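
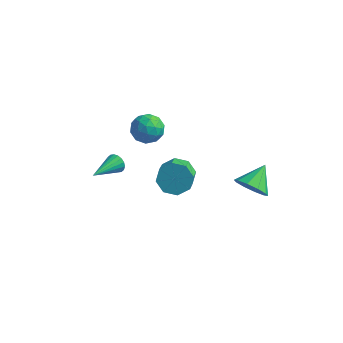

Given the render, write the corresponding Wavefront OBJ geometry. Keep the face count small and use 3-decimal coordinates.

v 3.313 1.749 -3.204
v 3.843 1.294 -2.576
v 3.527 3.031 -2.456
v 4.191 1.483 -3.001
v 4.203 1.774 -3.503
v 3.876 2.056 -3.892
v 3.333 2.22 -4.017
v 2.782 2.204 -3.832
v 2.434 2.014 -3.407
v 2.422 1.723 -2.905
v 2.75 1.442 -2.516
v 3.293 1.278 -2.391
v 1.037 -1.968 0.767
v 1.83 -2.017 0.389
v 2.177 -3.1 1.255
v 1.383 -3.052 1.633
v 1.821 -1.598 0.916
v 2.168 -2.681 1.783
v 1.352 -1.396 1.356
v 1.699 -2.479 2.222
v 0.699 -1.529 1.45
v 1.046 -2.613 2.317
v 0.243 -1.92 1.145
v 0.59 -3.003 2.011
v 0.252 -2.339 0.617
v 0.599 -3.422 1.484
v 0.721 -2.541 0.178
v 1.068 -3.624 1.044
v 1.374 -2.407 0.083
v 1.721 -3.491 0.95
v -2.986 3.073 -1.302
v -2.084 3.106 -1.449
v -2.936 1.594 -1.331
v -2.034 1.627 -1.478
v -2.375 1.883 -0.669
v -2.406 2.797 -0.651
v -2.614 1.903 -2.129
v -2.645 2.817 -2.111
v -1.854 2.383 -1.96
v -1.706 2.371 -1.057
v -3.314 2.329 -1.723
v -3.166 2.317 -0.82
v -2.539 3.219 -1.373
v -2.481 1.481 -1.407
v -2.681 1.631 -0.932
v -2.151 1.65 -1.018
v -2.729 3.037 -0.904
v -2.199 3.057 -0.99
v -2.37 2.338 -0.531
v -2.821 1.643 -1.79
v -2.291 1.663 -1.876
v -2.869 3.05 -1.762
v -2.339 3.069 -1.848
v -2.65 2.362 -2.249
v -1.874 2.814 -1.76
v -1.844 1.945 -1.777
v -2.185 2.107 -2.16
v -2.203 2.644 -2.149
v -1.787 2.807 -1.229
v -1.758 1.937 -1.246
v -1.959 2.087 -0.77
v -1.977 2.625 -0.76
v -1.652 2.382 -1.529
v -3.262 2.763 -1.534
v -3.233 1.893 -1.551
v -3.043 2.075 -2.02
v -3.061 2.613 -2.01
v -3.176 2.755 -1.003
v -3.146 1.886 -1.02
v -2.817 2.056 -0.631
v -2.835 2.593 -0.62
v -3.368 2.318 -1.251
v -3.295 0.336 -2.677
v -3.007 0.397 -2.201
v -3.725 -1.336 -2.203
v -3.236 0.474 -2.138
v -3.476 0.523 -2.182
v -3.68 0.535 -2.324
v -3.808 0.508 -2.536
v -3.834 0.447 -2.776
v -3.754 0.363 -2.997
v -3.582 0.274 -3.154
v -3.354 0.197 -3.217
v -3.113 0.148 -3.173
v -2.909 0.136 -3.031
v -2.781 0.163 -2.819
v -2.755 0.224 -2.579
v -2.835 0.308 -2.358
f 2 1 4
f 2 4 3
f 4 1 5
f 4 5 3
f 5 1 6
f 5 6 3
f 6 1 7
f 6 7 3
f 7 1 8
f 7 8 3
f 8 1 9
f 8 9 3
f 9 1 10
f 9 10 3
f 10 1 11
f 10 11 3
f 11 1 12
f 11 12 3
f 12 1 2
f 12 2 3
f 14 13 17
f 14 17 15
f 15 17 18
f 15 18 16
f 17 13 19
f 17 19 18
f 18 19 20
f 18 20 16
f 19 13 21
f 19 21 20
f 20 21 22
f 20 22 16
f 21 13 23
f 21 23 22
f 22 23 24
f 22 24 16
f 23 13 25
f 23 25 24
f 24 25 26
f 24 26 16
f 25 13 27
f 25 27 26
f 26 27 28
f 26 28 16
f 27 13 29
f 27 29 28
f 28 29 30
f 28 30 16
f 29 13 14
f 29 14 30
f 30 14 15
f 30 15 16
f 31 68 47
f 68 42 71
f 47 71 36
f 68 71 47
f 31 47 43
f 47 36 48
f 43 48 32
f 47 48 43
f 31 43 52
f 43 32 53
f 52 53 38
f 43 53 52
f 31 52 64
f 52 38 67
f 64 67 41
f 52 67 64
f 31 64 68
f 64 41 72
f 68 72 42
f 64 72 68
f 32 48 59
f 48 36 62
f 59 62 40
f 48 62 59
f 36 71 49
f 71 42 70
f 49 70 35
f 71 70 49
f 42 72 69
f 72 41 65
f 69 65 33
f 72 65 69
f 41 67 66
f 67 38 54
f 66 54 37
f 67 54 66
f 38 53 58
f 53 32 55
f 58 55 39
f 53 55 58
f 34 60 46
f 60 40 61
f 46 61 35
f 60 61 46
f 34 46 44
f 46 35 45
f 44 45 33
f 46 45 44
f 34 44 51
f 44 33 50
f 51 50 37
f 44 50 51
f 34 51 56
f 51 37 57
f 56 57 39
f 51 57 56
f 34 56 60
f 56 39 63
f 60 63 40
f 56 63 60
f 35 61 49
f 61 40 62
f 49 62 36
f 61 62 49
f 33 45 69
f 45 35 70
f 69 70 42
f 45 70 69
f 37 50 66
f 50 33 65
f 66 65 41
f 50 65 66
f 39 57 58
f 57 37 54
f 58 54 38
f 57 54 58
f 40 63 59
f 63 39 55
f 59 55 32
f 63 55 59
f 74 73 76
f 74 76 75
f 76 73 77
f 76 77 75
f 77 73 78
f 77 78 75
f 78 73 79
f 78 79 75
f 79 73 80
f 79 80 75
f 80 73 81
f 80 81 75
f 81 73 82
f 81 82 75
f 82 73 83
f 82 83 75
f 83 73 84
f 83 84 75
f 84 73 85
f 84 85 75
f 85 73 86
f 85 86 75
f 86 73 87
f 86 87 75
f 87 73 88
f 87 88 75
f 88 73 74
f 88 74 75



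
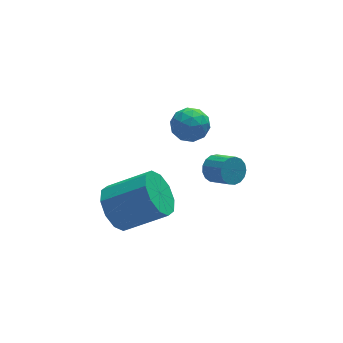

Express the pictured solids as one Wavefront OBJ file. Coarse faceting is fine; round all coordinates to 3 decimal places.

v -2.844 1.971 0.083
v -2.256 2.698 -0.417
v -0.629 2.135 0.677
v -1.216 1.409 1.177
v -2.516 2.979 0.115
v -0.889 2.416 1.209
v -2.902 2.875 0.634
v -1.275 2.312 1.728
v -3.265 2.426 0.943
v -1.638 1.863 2.037
v -3.467 1.803 0.923
v -1.84 1.24 2.018
v -3.431 1.245 0.583
v -1.804 0.682 1.677
v -3.171 0.964 0.051
v -1.544 0.401 1.145
v -2.785 1.068 -0.468
v -1.158 0.505 0.626
v -2.422 1.517 -0.777
v -0.795 0.954 0.317
v -2.22 2.14 -0.758
v -0.593 1.577 0.337
v 1.967 4.33 -1.234
v 2.552 4.459 -1.51
v 3.038 3.559 -0.903
v 2.453 3.43 -0.626
v 2.552 4.636 -1.248
v 3.038 3.735 -0.641
v 2.418 4.742 -0.983
v 2.904 3.842 -0.376
v 2.18 4.754 -0.775
v 2.666 3.854 -0.168
v 1.894 4.669 -0.672
v 2.38 3.769 -0.065
v 1.624 4.507 -0.698
v 2.11 3.606 -0.091
v 1.433 4.304 -0.846
v 1.919 3.403 -0.239
v 1.365 4.107 -1.083
v 1.851 3.206 -0.476
v 1.434 3.961 -1.355
v 1.92 3.06 -0.748
v 1.625 3.9 -1.599
v 2.111 2.999 -0.992
v 1.895 3.937 -1.759
v 2.381 3.037 -1.152
v 2.181 4.065 -1.799
v 2.667 3.164 -1.192
v 2.418 4.253 -1.709
v 2.904 3.353 -1.102
v 0.297 3.468 4.031
v 1.046 3.15 3.924
v -0.246 2.33 3.616
v 0.503 2.012 3.509
v 0.226 2.164 4.266
v 0.562 2.867 4.522
v 0.238 2.613 3.018
v 0.574 3.316 3.274
v 1.009 2.622 3.298
v 1.002 2.344 4.069
v -0.202 3.136 3.471
v -0.209 2.858 4.242
v 0.719 3.409 4.014
v 0.081 2.071 3.526
v -0.082 2.16 3.971
v 0.358 1.973 3.908
v 0.435 3.242 4.366
v 0.874 3.055 4.303
v 0.393 2.476 4.504
v -0.074 2.425 3.237
v 0.365 2.238 3.174
v 0.442 3.507 3.632
v 0.882 3.32 3.569
v 0.407 3.004 3.036
v 1.138 2.911 3.583
v 0.818 2.243 3.339
v 0.663 2.596 3.05
v 0.86 3.009 3.201
v 1.133 2.748 4.036
v 0.814 2.079 3.792
v 0.651 2.168 4.237
v 0.849 2.581 4.388
v 1.112 2.437 3.668
v -0.014 3.401 3.748
v -0.333 2.732 3.504
v -0.049 2.899 3.152
v 0.149 3.312 3.303
v -0.018 3.237 4.201
v -0.338 2.569 3.957
v -0.06 2.471 4.339
v 0.137 2.884 4.49
v -0.312 3.043 3.872
f 2 1 5
f 2 5 3
f 3 5 6
f 3 6 4
f 5 1 7
f 5 7 6
f 6 7 8
f 6 8 4
f 7 1 9
f 7 9 8
f 8 9 10
f 8 10 4
f 9 1 11
f 9 11 10
f 10 11 12
f 10 12 4
f 11 1 13
f 11 13 12
f 12 13 14
f 12 14 4
f 13 1 15
f 13 15 14
f 14 15 16
f 14 16 4
f 15 1 17
f 15 17 16
f 16 17 18
f 16 18 4
f 17 1 19
f 17 19 18
f 18 19 20
f 18 20 4
f 19 1 21
f 19 21 20
f 20 21 22
f 20 22 4
f 21 1 2
f 21 2 22
f 22 2 3
f 22 3 4
f 24 23 27
f 24 27 25
f 25 27 28
f 25 28 26
f 27 23 29
f 27 29 28
f 28 29 30
f 28 30 26
f 29 23 31
f 29 31 30
f 30 31 32
f 30 32 26
f 31 23 33
f 31 33 32
f 32 33 34
f 32 34 26
f 33 23 35
f 33 35 34
f 34 35 36
f 34 36 26
f 35 23 37
f 35 37 36
f 36 37 38
f 36 38 26
f 37 23 39
f 37 39 38
f 38 39 40
f 38 40 26
f 39 23 41
f 39 41 40
f 40 41 42
f 40 42 26
f 41 23 43
f 41 43 42
f 42 43 44
f 42 44 26
f 43 23 45
f 43 45 44
f 44 45 46
f 44 46 26
f 45 23 47
f 45 47 46
f 46 47 48
f 46 48 26
f 47 23 49
f 47 49 48
f 48 49 50
f 48 50 26
f 49 23 24
f 49 24 50
f 50 24 25
f 50 25 26
f 51 88 67
f 88 62 91
f 67 91 56
f 88 91 67
f 51 67 63
f 67 56 68
f 63 68 52
f 67 68 63
f 51 63 72
f 63 52 73
f 72 73 58
f 63 73 72
f 51 72 84
f 72 58 87
f 84 87 61
f 72 87 84
f 51 84 88
f 84 61 92
f 88 92 62
f 84 92 88
f 52 68 79
f 68 56 82
f 79 82 60
f 68 82 79
f 56 91 69
f 91 62 90
f 69 90 55
f 91 90 69
f 62 92 89
f 92 61 85
f 89 85 53
f 92 85 89
f 61 87 86
f 87 58 74
f 86 74 57
f 87 74 86
f 58 73 78
f 73 52 75
f 78 75 59
f 73 75 78
f 54 80 66
f 80 60 81
f 66 81 55
f 80 81 66
f 54 66 64
f 66 55 65
f 64 65 53
f 66 65 64
f 54 64 71
f 64 53 70
f 71 70 57
f 64 70 71
f 54 71 76
f 71 57 77
f 76 77 59
f 71 77 76
f 54 76 80
f 76 59 83
f 80 83 60
f 76 83 80
f 55 81 69
f 81 60 82
f 69 82 56
f 81 82 69
f 53 65 89
f 65 55 90
f 89 90 62
f 65 90 89
f 57 70 86
f 70 53 85
f 86 85 61
f 70 85 86
f 59 77 78
f 77 57 74
f 78 74 58
f 77 74 78
f 60 83 79
f 83 59 75
f 79 75 52
f 83 75 79



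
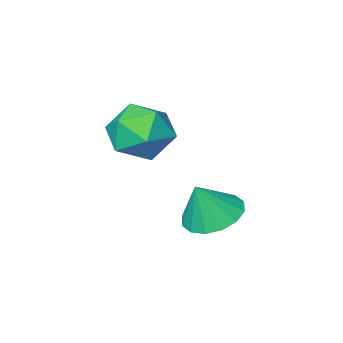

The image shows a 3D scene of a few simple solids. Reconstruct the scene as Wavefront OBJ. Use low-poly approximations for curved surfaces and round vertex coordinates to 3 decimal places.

v 1.352 3.163 -1.867
v 1.989 3.324 -2.162
v 1.788 3.157 -0.933
v 1.832 3.653 -2.087
v 1.546 3.852 -1.952
v 1.209 3.865 -1.795
v 0.91 3.691 -1.657
v 0.729 3.375 -1.575
v 0.716 3.003 -1.571
v 0.873 2.673 -1.647
v 1.158 2.475 -1.781
v 1.496 2.462 -1.939
v 1.795 2.636 -2.077
v 1.976 2.952 -2.159
v 2.173 3.071 0.609
v 2.704 2.964 0.008
v 2.696 2.056 1.252
v 3.227 1.949 0.651
v 3.281 2.602 1.127
v 2.958 3.229 0.73
v 2.442 1.791 0.53
v 2.119 2.418 0.133
v 2.871 2.173 -0.041
v 3.389 2.674 0.328
v 2.011 2.346 0.932
v 2.529 2.847 1.301
f 2 1 4
f 2 4 3
f 4 1 5
f 4 5 3
f 5 1 6
f 5 6 3
f 6 1 7
f 6 7 3
f 7 1 8
f 7 8 3
f 8 1 9
f 8 9 3
f 9 1 10
f 9 10 3
f 10 1 11
f 10 11 3
f 11 1 12
f 11 12 3
f 12 1 13
f 12 13 3
f 13 1 14
f 13 14 3
f 14 1 2
f 14 2 3
f 15 26 20
f 15 20 16
f 15 16 22
f 15 22 25
f 15 25 26
f 16 20 24
f 20 26 19
f 26 25 17
f 25 22 21
f 22 16 23
f 18 24 19
f 18 19 17
f 18 17 21
f 18 21 23
f 18 23 24
f 19 24 20
f 17 19 26
f 21 17 25
f 23 21 22
f 24 23 16



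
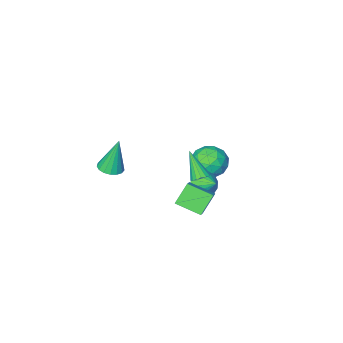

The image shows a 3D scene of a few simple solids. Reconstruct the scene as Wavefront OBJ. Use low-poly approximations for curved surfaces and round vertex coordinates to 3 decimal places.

v -2.766 0.417 -4.18
v -2.213 -0.284 -4.754
v -3.087 -0.796 -3.006
v -2.534 -1.497 -3.58
v -2.034 -0.696 -3.095
v -1.835 0.054 -3.82
v -3.465 -1.134 -3.94
v -3.266 -0.384 -4.665
v -2.645 -1.243 -4.605
v -1.76 -0.972 -4.083
v -3.54 -0.108 -3.677
v -2.655 0.163 -3.155
v -2.461 0.173 -4.57
v -2.839 -1.253 -3.19
v -2.545 -0.782 -2.905
v -2.22 -1.195 -3.242
v -2.239 0.372 -4.021
v -1.914 -0.041 -4.359
v -1.809 -0.283 -3.384
v -3.386 -1.039 -3.401
v -3.061 -1.452 -3.739
v -3.08 0.115 -4.518
v -2.755 -0.298 -4.855
v -3.491 -0.797 -4.376
v -2.39 -0.803 -4.82
v -2.579 -1.516 -4.13
v -3.126 -1.302 -4.341
v -3.009 -0.861 -4.768
v -1.87 -0.644 -4.513
v -2.059 -1.357 -3.823
v -1.765 -0.886 -3.538
v -1.648 -0.445 -3.965
v -2.124 -1.207 -4.426
v -3.241 0.277 -3.937
v -3.43 -0.436 -3.247
v -3.652 -0.635 -3.795
v -3.535 -0.194 -4.222
v -2.721 0.436 -3.63
v -2.91 -0.277 -2.94
v -2.291 -0.219 -2.992
v -2.174 0.222 -3.419
v -3.176 0.127 -3.334
v -0.664 3.017 -3.058
v 0.143 1.935 -2.585
v -0.164 3.613 -2.548
v 0.643 2.531 -2.075
v 0.157 3.189 -4.065
v 0.964 2.107 -3.592
v 0.657 3.785 -3.555
v 1.464 2.703 -3.082
v -1.416 0.876 -4.136
v -0.783 0.625 -3.698
v -1.484 1.844 -3.484
v -0.616 0.848 -4.011
v -0.664 1.078 -4.358
v -0.913 1.254 -4.646
v -1.297 1.329 -4.797
v -1.713 1.282 -4.771
v -2.049 1.126 -4.575
v -2.216 0.903 -4.261
v -2.168 0.673 -3.914
v -1.919 0.497 -3.626
v -1.535 0.422 -3.475
v -1.119 0.469 -3.501
v 0.516 3.523 -0.966
v 1.015 3.411 -1.061
v 0.564 2.577 0.386
v 1.026 3.615 -0.919
v 0.92 3.798 -0.787
v 0.721 3.918 -0.697
v 0.476 3.947 -0.667
v 0.24 3.879 -0.707
v 0.067 3.73 -0.805
v -0.003 3.533 -0.94
v 0.046 3.334 -1.081
v 0.203 3.178 -1.196
v 0.431 3.101 -1.258
v 0.679 3.121 -1.253
v 0.89 3.233 -1.182
v 3.91 0.801 -0.627
v 4.511 0.519 -0.479
v 3.53 0.999 1.307
v 4.577 0.837 -0.499
v 4.49 1.147 -0.548
v 4.271 1.377 -0.615
v 3.968 1.476 -0.684
v 3.653 1.42 -0.741
v 3.396 1.222 -0.771
v 3.257 0.928 -0.768
v 3.268 0.604 -0.733
v 3.426 0.326 -0.673
v 3.694 0.156 -0.603
v 4.013 0.135 -0.538
v 4.307 0.265 -0.494
f 1 38 17
f 38 12 41
f 17 41 6
f 38 41 17
f 1 17 13
f 17 6 18
f 13 18 2
f 17 18 13
f 1 13 22
f 13 2 23
f 22 23 8
f 13 23 22
f 1 22 34
f 22 8 37
f 34 37 11
f 22 37 34
f 1 34 38
f 34 11 42
f 38 42 12
f 34 42 38
f 2 18 29
f 18 6 32
f 29 32 10
f 18 32 29
f 6 41 19
f 41 12 40
f 19 40 5
f 41 40 19
f 12 42 39
f 42 11 35
f 39 35 3
f 42 35 39
f 11 37 36
f 37 8 24
f 36 24 7
f 37 24 36
f 8 23 28
f 23 2 25
f 28 25 9
f 23 25 28
f 4 30 16
f 30 10 31
f 16 31 5
f 30 31 16
f 4 16 14
f 16 5 15
f 14 15 3
f 16 15 14
f 4 14 21
f 14 3 20
f 21 20 7
f 14 20 21
f 4 21 26
f 21 7 27
f 26 27 9
f 21 27 26
f 4 26 30
f 26 9 33
f 30 33 10
f 26 33 30
f 5 31 19
f 31 10 32
f 19 32 6
f 31 32 19
f 3 15 39
f 15 5 40
f 39 40 12
f 15 40 39
f 7 20 36
f 20 3 35
f 36 35 11
f 20 35 36
f 9 27 28
f 27 7 24
f 28 24 8
f 27 24 28
f 10 33 29
f 33 9 25
f 29 25 2
f 33 25 29
f 44 46 43
f 47 44 43
f 43 46 45
f 45 47 43
f 44 50 46
f 48 44 47
f 48 50 44
f 46 50 45
f 49 47 45
f 45 50 49
f 49 48 47
f 50 48 49
f 52 51 54
f 52 54 53
f 54 51 55
f 54 55 53
f 55 51 56
f 55 56 53
f 56 51 57
f 56 57 53
f 57 51 58
f 57 58 53
f 58 51 59
f 58 59 53
f 59 51 60
f 59 60 53
f 60 51 61
f 60 61 53
f 61 51 62
f 61 62 53
f 62 51 63
f 62 63 53
f 63 51 64
f 63 64 53
f 64 51 52
f 64 52 53
f 66 65 68
f 66 68 67
f 68 65 69
f 68 69 67
f 69 65 70
f 69 70 67
f 70 65 71
f 70 71 67
f 71 65 72
f 71 72 67
f 72 65 73
f 72 73 67
f 73 65 74
f 73 74 67
f 74 65 75
f 74 75 67
f 75 65 76
f 75 76 67
f 76 65 77
f 76 77 67
f 77 65 78
f 77 78 67
f 78 65 79
f 78 79 67
f 79 65 66
f 79 66 67
f 81 80 83
f 81 83 82
f 83 80 84
f 83 84 82
f 84 80 85
f 84 85 82
f 85 80 86
f 85 86 82
f 86 80 87
f 86 87 82
f 87 80 88
f 87 88 82
f 88 80 89
f 88 89 82
f 89 80 90
f 89 90 82
f 90 80 91
f 90 91 82
f 91 80 92
f 91 92 82
f 92 80 93
f 92 93 82
f 93 80 94
f 93 94 82
f 94 80 81
f 94 81 82



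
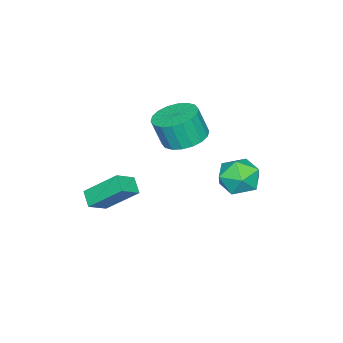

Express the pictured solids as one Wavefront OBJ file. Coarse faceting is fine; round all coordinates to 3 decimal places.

v -2.664 2.713 0.164
v -2.096 2.977 1.047
v -1.584 1.363 -0.127
v -1.016 1.627 0.756
v -2.021 1.236 0.856
v -2.689 2.071 1.035
v -0.991 2.269 -0.115
v -1.659 3.104 0.064
v -1.062 2.703 0.875
v -1.699 2.064 1.475
v -1.981 2.276 -0.555
v -2.618 1.637 0.045
v -0.25 -3.804 -1.8
v -0.625 -2.323 -0.448
v 0.274 -3.243 -2.27
v -0.101 -1.762 -0.918
v 0.661 -4.138 -1.182
v 0.286 -2.657 0.17
v 1.185 -3.577 -1.652
v 0.81 -2.096 -0.3
v -2.372 -0.74 1.659
v -1.447 -1.246 1.383
v -1.263 -1.687 2.805
v -2.188 -1.18 3.081
v -1.295 -0.801 1.501
v -1.112 -1.241 2.923
v -1.356 -0.344 1.651
v -1.173 -0.784 3.073
v -1.619 0.035 1.802
v -1.435 -0.405 3.224
v -2.03 0.261 1.925
v -1.847 -0.18 3.347
v -2.51 0.288 1.995
v -2.326 -0.152 3.417
v -2.961 0.112 1.998
v -2.778 -0.329 3.421
v -3.297 -0.233 1.935
v -3.113 -0.674 3.357
v -3.448 -0.679 1.817
v -3.265 -1.119 3.239
v -3.387 -1.136 1.667
v -3.204 -1.576 3.089
v -3.125 -1.515 1.516
v -2.941 -1.955 2.938
v -2.713 -1.74 1.393
v -2.53 -2.181 2.815
v -2.234 -1.768 1.323
v -2.05 -2.208 2.745
v -1.782 -1.591 1.319
v -1.599 -2.032 2.742
f 1 12 6
f 1 6 2
f 1 2 8
f 1 8 11
f 1 11 12
f 2 6 10
f 6 12 5
f 12 11 3
f 11 8 7
f 8 2 9
f 4 10 5
f 4 5 3
f 4 3 7
f 4 7 9
f 4 9 10
f 5 10 6
f 3 5 12
f 7 3 11
f 9 7 8
f 10 9 2
f 14 16 13
f 17 14 13
f 13 16 15
f 15 17 13
f 14 20 16
f 18 14 17
f 18 20 14
f 16 20 15
f 19 17 15
f 15 20 19
f 19 18 17
f 20 18 19
f 22 21 25
f 22 25 23
f 23 25 26
f 23 26 24
f 25 21 27
f 25 27 26
f 26 27 28
f 26 28 24
f 27 21 29
f 27 29 28
f 28 29 30
f 28 30 24
f 29 21 31
f 29 31 30
f 30 31 32
f 30 32 24
f 31 21 33
f 31 33 32
f 32 33 34
f 32 34 24
f 33 21 35
f 33 35 34
f 34 35 36
f 34 36 24
f 35 21 37
f 35 37 36
f 36 37 38
f 36 38 24
f 37 21 39
f 37 39 38
f 38 39 40
f 38 40 24
f 39 21 41
f 39 41 40
f 40 41 42
f 40 42 24
f 41 21 43
f 41 43 42
f 42 43 44
f 42 44 24
f 43 21 45
f 43 45 44
f 44 45 46
f 44 46 24
f 45 21 47
f 45 47 46
f 46 47 48
f 46 48 24
f 47 21 49
f 47 49 48
f 48 49 50
f 48 50 24
f 49 21 22
f 49 22 50
f 50 22 23
f 50 23 24



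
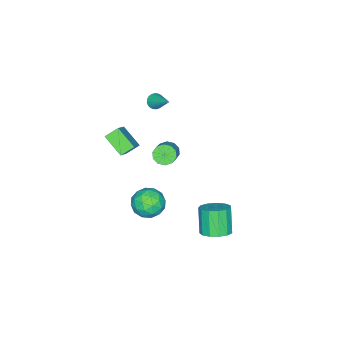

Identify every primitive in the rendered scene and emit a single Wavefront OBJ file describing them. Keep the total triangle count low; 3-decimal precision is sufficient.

v 1.588 -3.742 3.459
v 0.878 -3.223 3.996
v 1.885 -2.368 2.522
v 1.175 -1.848 3.058
v 3.065 -3.132 4.822
v 2.355 -2.612 5.358
v 3.362 -1.757 3.884
v 2.652 -1.238 4.421
v -2.531 -2.196 -0.858
v -2.151 -1.885 -1.477
v -0.75 -1.214 -0.282
v -1.129 -1.524 0.338
v -2.459 -1.548 -1.304
v -1.058 -0.877 -0.109
v -2.795 -1.458 -0.961
v -1.394 -0.787 0.234
v -3.03 -1.65 -0.579
v -1.629 -0.979 0.617
v -3.074 -2.051 -0.302
v -1.672 -1.38 0.893
v -2.91 -2.506 -0.238
v -1.509 -1.835 0.957
v -2.602 -2.843 -0.411
v -1.201 -2.172 0.784
v -2.266 -2.933 -0.754
v -0.865 -2.262 0.441
v -2.031 -2.741 -1.137
v -0.63 -2.07 0.059
v -1.988 -2.34 -1.413
v -0.586 -1.669 -0.218
v 1.282 -0.328 -3.268
v 2.038 -0.94 -2.567
v 0.002 -1.78 -3.153
v 0.758 -2.392 -2.452
v 0.229 -1.398 -2.04
v 1.02 -0.5 -2.111
v 1.02 -2.22 -3.609
v 1.811 -1.322 -3.68
v 1.876 -2.108 -2.777
v 1.387 -1.601 -1.808
v 0.653 -1.119 -3.912
v 0.164 -0.612 -2.943
v 1.773 -0.507 -2.927
v 0.267 -2.213 -2.793
v -0.044 -1.629 -2.551
v 0.401 -1.989 -2.138
v 1.174 -0.248 -2.66
v 1.619 -0.608 -2.247
v 0.555 -0.877 -1.938
v 0.421 -2.112 -3.473
v 0.866 -2.472 -3.06
v 1.639 -0.731 -3.582
v 2.084 -1.091 -3.169
v 1.485 -1.843 -3.782
v 2.122 -1.553 -2.639
v 1.369 -2.406 -2.572
v 1.523 -2.305 -3.252
v 1.988 -1.778 -3.293
v 1.834 -1.254 -2.069
v 1.082 -2.108 -2.002
v 0.771 -1.524 -1.76
v 1.236 -0.996 -1.801
v 1.739 -1.941 -2.193
v 0.958 -0.612 -3.718
v 0.206 -1.466 -3.651
v 0.804 -1.724 -3.919
v 1.269 -1.196 -3.96
v 0.671 -0.314 -3.148
v -0.082 -1.167 -3.081
v 0.052 -0.942 -2.427
v 0.517 -0.415 -2.468
v 0.301 -0.779 -3.527
v -0.28 2.937 -4.745
v 0.653 3.053 -4.278
v -0.126 2.459 -2.569
v -1.06 2.343 -3.035
v 0.374 3.572 -4.225
v -0.405 2.978 -2.516
v -0.112 3.89 -4.337
v -0.891 3.296 -2.628
v -0.652 3.905 -4.578
v -1.432 3.311 -2.869
v -1.074 3.612 -4.872
v -1.854 3.018 -3.163
v -1.244 3.106 -5.125
v -2.023 2.511 -3.416
v -1.108 2.545 -5.258
v -1.887 1.951 -3.549
v -0.709 2.109 -5.228
v -1.488 1.515 -3.519
v -0.174 1.936 -5.044
v -0.953 1.342 -3.335
v 0.327 2.081 -4.765
v -0.452 1.487 -3.056
v 0.636 2.497 -4.48
v -0.144 1.903 -2.771
v -4.172 -4.22 2.141
v -3.588 -4.417 2.077
v -3.548 -2.74 3.299
v -3.607 -4.263 1.891
v -3.711 -4.103 1.743
v -3.886 -3.96 1.656
v -4.105 -3.858 1.642
v -4.334 -3.81 1.704
v -4.538 -3.824 1.833
v -4.686 -3.899 2.009
v -4.757 -4.023 2.205
v -4.738 -4.176 2.391
v -4.633 -4.336 2.539
v -4.458 -4.479 2.626
v -4.24 -4.582 2.64
v -4.011 -4.629 2.577
v -3.807 -4.615 2.448
v -3.658 -4.54 2.273
f 2 4 1
f 5 2 1
f 1 4 3
f 3 5 1
f 2 8 4
f 6 2 5
f 6 8 2
f 4 8 3
f 7 5 3
f 3 8 7
f 7 6 5
f 8 6 7
f 10 9 13
f 10 13 11
f 11 13 14
f 11 14 12
f 13 9 15
f 13 15 14
f 14 15 16
f 14 16 12
f 15 9 17
f 15 17 16
f 16 17 18
f 16 18 12
f 17 9 19
f 17 19 18
f 18 19 20
f 18 20 12
f 19 9 21
f 19 21 20
f 20 21 22
f 20 22 12
f 21 9 23
f 21 23 22
f 22 23 24
f 22 24 12
f 23 9 25
f 23 25 24
f 24 25 26
f 24 26 12
f 25 9 27
f 25 27 26
f 26 27 28
f 26 28 12
f 27 9 29
f 27 29 28
f 28 29 30
f 28 30 12
f 29 9 10
f 29 10 30
f 30 10 11
f 30 11 12
f 31 68 47
f 68 42 71
f 47 71 36
f 68 71 47
f 31 47 43
f 47 36 48
f 43 48 32
f 47 48 43
f 31 43 52
f 43 32 53
f 52 53 38
f 43 53 52
f 31 52 64
f 52 38 67
f 64 67 41
f 52 67 64
f 31 64 68
f 64 41 72
f 68 72 42
f 64 72 68
f 32 48 59
f 48 36 62
f 59 62 40
f 48 62 59
f 36 71 49
f 71 42 70
f 49 70 35
f 71 70 49
f 42 72 69
f 72 41 65
f 69 65 33
f 72 65 69
f 41 67 66
f 67 38 54
f 66 54 37
f 67 54 66
f 38 53 58
f 53 32 55
f 58 55 39
f 53 55 58
f 34 60 46
f 60 40 61
f 46 61 35
f 60 61 46
f 34 46 44
f 46 35 45
f 44 45 33
f 46 45 44
f 34 44 51
f 44 33 50
f 51 50 37
f 44 50 51
f 34 51 56
f 51 37 57
f 56 57 39
f 51 57 56
f 34 56 60
f 56 39 63
f 60 63 40
f 56 63 60
f 35 61 49
f 61 40 62
f 49 62 36
f 61 62 49
f 33 45 69
f 45 35 70
f 69 70 42
f 45 70 69
f 37 50 66
f 50 33 65
f 66 65 41
f 50 65 66
f 39 57 58
f 57 37 54
f 58 54 38
f 57 54 58
f 40 63 59
f 63 39 55
f 59 55 32
f 63 55 59
f 74 73 77
f 74 77 75
f 75 77 78
f 75 78 76
f 77 73 79
f 77 79 78
f 78 79 80
f 78 80 76
f 79 73 81
f 79 81 80
f 80 81 82
f 80 82 76
f 81 73 83
f 81 83 82
f 82 83 84
f 82 84 76
f 83 73 85
f 83 85 84
f 84 85 86
f 84 86 76
f 85 73 87
f 85 87 86
f 86 87 88
f 86 88 76
f 87 73 89
f 87 89 88
f 88 89 90
f 88 90 76
f 89 73 91
f 89 91 90
f 90 91 92
f 90 92 76
f 91 73 93
f 91 93 92
f 92 93 94
f 92 94 76
f 93 73 95
f 93 95 94
f 94 95 96
f 94 96 76
f 95 73 74
f 95 74 96
f 96 74 75
f 96 75 76
f 98 97 100
f 98 100 99
f 100 97 101
f 100 101 99
f 101 97 102
f 101 102 99
f 102 97 103
f 102 103 99
f 103 97 104
f 103 104 99
f 104 97 105
f 104 105 99
f 105 97 106
f 105 106 99
f 106 97 107
f 106 107 99
f 107 97 108
f 107 108 99
f 108 97 109
f 108 109 99
f 109 97 110
f 109 110 99
f 110 97 111
f 110 111 99
f 111 97 112
f 111 112 99
f 112 97 113
f 112 113 99
f 113 97 114
f 113 114 99
f 114 97 98
f 114 98 99



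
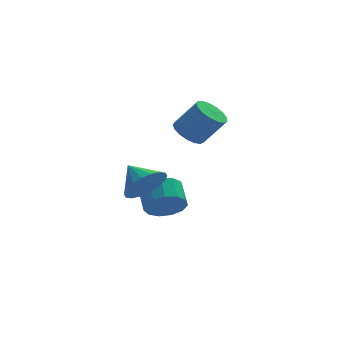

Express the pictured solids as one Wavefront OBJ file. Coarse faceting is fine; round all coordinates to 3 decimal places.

v -0.684 -1.47 0.487
v -0.352 -1.049 -0.249
v -0.364 -0.049 0.318
v -0.696 -0.47 1.053
v -0.863 -1.032 -0.291
v -0.875 -0.032 0.276
v -1.317 -1.154 -0.086
v -1.329 -0.153 0.481
v -1.57 -1.376 0.301
v -1.582 -0.376 0.868
v -1.541 -1.628 0.746
v -1.554 -0.628 1.313
v -1.241 -1.83 1.11
v -1.253 -0.83 1.676
v -0.764 -1.918 1.275
v -0.776 -0.917 1.842
v -0.261 -1.864 1.19
v -0.273 -0.863 1.757
v 0.108 -1.684 0.881
v 0.095 -0.684 1.448
v 0.225 -1.437 0.448
v 0.212 -0.437 1.015
v 0.053 -1.2 0.026
v 0.041 -0.2 0.593
v -1.793 -3.203 2.656
v -1.278 -3.464 3.46
v -2.327 -2.197 3.324
v -1.006 -3.184 3.256
v -0.89 -2.908 2.933
v -0.952 -2.69 2.555
v -1.182 -2.573 2.198
v -1.532 -2.582 1.93
v -1.934 -2.713 1.807
v -2.308 -2.941 1.852
v -2.58 -3.221 2.055
v -2.697 -3.498 2.378
v -2.634 -3.716 2.756
v -2.405 -3.832 3.114
v -2.055 -3.824 3.381
v -1.653 -3.692 3.504
v 0.971 2.161 2.877
v 1.565 1.89 2.381
v 2.502 1.587 3.667
v 1.909 1.859 4.163
v 1.64 2.273 2.416
v 2.577 1.971 3.702
v 1.562 2.631 2.557
v 2.499 2.329 3.843
v 1.349 2.881 2.771
v 2.286 2.579 4.057
v 1.049 2.967 3.009
v 1.986 2.664 4.296
v 0.731 2.867 3.218
v 1.669 2.565 4.504
v 0.469 2.606 3.348
v 1.406 2.304 4.634
v 0.321 2.243 3.37
v 1.258 1.941 4.656
v 0.323 1.861 3.279
v 1.26 1.559 4.565
v 0.473 1.548 3.096
v 1.41 1.246 4.382
v 0.737 1.375 2.863
v 1.674 1.073 4.149
v 1.055 1.383 2.633
v 1.992 1.08 3.919
v 1.354 1.568 2.459
v 2.291 1.266 3.745
f 2 1 5
f 2 5 3
f 3 5 6
f 3 6 4
f 5 1 7
f 5 7 6
f 6 7 8
f 6 8 4
f 7 1 9
f 7 9 8
f 8 9 10
f 8 10 4
f 9 1 11
f 9 11 10
f 10 11 12
f 10 12 4
f 11 1 13
f 11 13 12
f 12 13 14
f 12 14 4
f 13 1 15
f 13 15 14
f 14 15 16
f 14 16 4
f 15 1 17
f 15 17 16
f 16 17 18
f 16 18 4
f 17 1 19
f 17 19 18
f 18 19 20
f 18 20 4
f 19 1 21
f 19 21 20
f 20 21 22
f 20 22 4
f 21 1 23
f 21 23 22
f 22 23 24
f 22 24 4
f 23 1 2
f 23 2 24
f 24 2 3
f 24 3 4
f 26 25 28
f 26 28 27
f 28 25 29
f 28 29 27
f 29 25 30
f 29 30 27
f 30 25 31
f 30 31 27
f 31 25 32
f 31 32 27
f 32 25 33
f 32 33 27
f 33 25 34
f 33 34 27
f 34 25 35
f 34 35 27
f 35 25 36
f 35 36 27
f 36 25 37
f 36 37 27
f 37 25 38
f 37 38 27
f 38 25 39
f 38 39 27
f 39 25 40
f 39 40 27
f 40 25 26
f 40 26 27
f 42 41 45
f 42 45 43
f 43 45 46
f 43 46 44
f 45 41 47
f 45 47 46
f 46 47 48
f 46 48 44
f 47 41 49
f 47 49 48
f 48 49 50
f 48 50 44
f 49 41 51
f 49 51 50
f 50 51 52
f 50 52 44
f 51 41 53
f 51 53 52
f 52 53 54
f 52 54 44
f 53 41 55
f 53 55 54
f 54 55 56
f 54 56 44
f 55 41 57
f 55 57 56
f 56 57 58
f 56 58 44
f 57 41 59
f 57 59 58
f 58 59 60
f 58 60 44
f 59 41 61
f 59 61 60
f 60 61 62
f 60 62 44
f 61 41 63
f 61 63 62
f 62 63 64
f 62 64 44
f 63 41 65
f 63 65 64
f 64 65 66
f 64 66 44
f 65 41 67
f 65 67 66
f 66 67 68
f 66 68 44
f 67 41 42
f 67 42 68
f 68 42 43
f 68 43 44



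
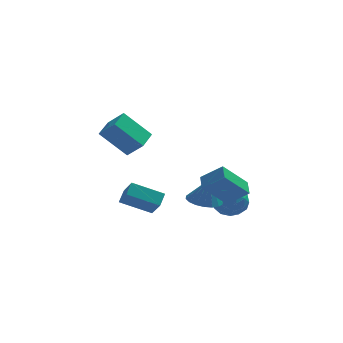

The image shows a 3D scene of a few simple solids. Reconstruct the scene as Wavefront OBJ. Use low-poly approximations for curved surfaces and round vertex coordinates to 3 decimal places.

v 1.316 0.535 -3.177
v 2.359 0.661 -3.383
v 1.664 0.465 -1.463
v 2.206 1.109 -3.334
v 1.876 1.444 -3.253
v 1.436 1.598 -3.157
v 0.972 1.543 -3.065
v 0.577 1.287 -2.996
v 0.327 0.883 -2.962
v 0.274 0.41 -2.971
v 0.427 -0.038 -3.02
v 0.756 -0.373 -3.101
v 1.196 -0.528 -3.196
v 1.66 -0.472 -3.288
v 2.056 -0.216 -3.358
v 2.305 0.188 -3.392
v 2.293 -2.421 -2.131
v 0.874 -3.041 -0.598
v 2.29 -1.446 -1.74
v 0.871 -2.066 -0.207
v 3.469 -2.794 -1.193
v 2.05 -3.414 0.34
v 3.466 -1.819 -0.802
v 2.047 -2.439 0.731
v 3.469 1.671 -2.849
v 3.887 0.962 -3.616
v 1.873 1.678 -3.724
v 2.291 0.969 -4.491
v 2.108 0.616 -3.438
v 3.095 0.611 -2.898
v 2.665 2.029 -4.442
v 3.652 2.024 -3.902
v 3.39 1.183 -4.601
v 3.046 0.309 -3.98
v 2.714 2.331 -3.36
v 2.37 1.457 -2.739
v 3.818 1.316 -3.156
v 1.942 1.324 -4.184
v 1.835 1.117 -3.566
v 2.08 0.7 -4.017
v 3.353 1.11 -2.733
v 3.598 0.693 -3.184
v 2.553 0.49 -3.08
v 2.162 1.947 -4.156
v 2.407 1.53 -4.607
v 3.68 1.94 -3.323
v 3.925 1.523 -3.774
v 3.207 2.15 -4.26
v 3.771 1.029 -4.185
v 2.833 1.033 -4.7
v 3.053 1.656 -4.671
v 3.633 1.653 -4.353
v 3.569 0.515 -3.82
v 2.631 0.52 -4.335
v 2.524 0.312 -3.716
v 3.104 0.31 -3.398
v 3.277 0.645 -4.399
v 3.129 2.12 -3.005
v 2.191 2.125 -3.52
v 2.656 2.33 -3.942
v 3.236 2.328 -3.624
v 2.927 1.607 -2.64
v 1.989 1.611 -3.155
v 2.127 0.987 -2.987
v 2.707 0.984 -2.669
v 2.483 1.995 -2.941
v -3.003 0.866 -2.734
v -2.678 1.637 -2.169
v -3.403 1.77 -3.739
v -3.077 2.542 -3.175
v -1.143 0.718 -3.605
v -0.817 1.49 -3.041
v -1.542 1.623 -4.611
v -1.217 2.394 -4.046
v -3.087 -2.524 1.761
v -4.579 -2.264 3.287
v -2.549 -1.235 2.067
v -4.042 -0.975 3.593
v -2.258 -3.085 2.667
v -3.751 -2.825 4.193
v -1.721 -1.796 2.973
v -3.213 -1.536 4.499
f 2 1 4
f 2 4 3
f 4 1 5
f 4 5 3
f 5 1 6
f 5 6 3
f 6 1 7
f 6 7 3
f 7 1 8
f 7 8 3
f 8 1 9
f 8 9 3
f 9 1 10
f 9 10 3
f 10 1 11
f 10 11 3
f 11 1 12
f 11 12 3
f 12 1 13
f 12 13 3
f 13 1 14
f 13 14 3
f 14 1 15
f 14 15 3
f 15 1 16
f 15 16 3
f 16 1 2
f 16 2 3
f 18 20 17
f 21 18 17
f 17 20 19
f 19 21 17
f 18 24 20
f 22 18 21
f 22 24 18
f 20 24 19
f 23 21 19
f 19 24 23
f 23 22 21
f 24 22 23
f 25 62 41
f 62 36 65
f 41 65 30
f 62 65 41
f 25 41 37
f 41 30 42
f 37 42 26
f 41 42 37
f 25 37 46
f 37 26 47
f 46 47 32
f 37 47 46
f 25 46 58
f 46 32 61
f 58 61 35
f 46 61 58
f 25 58 62
f 58 35 66
f 62 66 36
f 58 66 62
f 26 42 53
f 42 30 56
f 53 56 34
f 42 56 53
f 30 65 43
f 65 36 64
f 43 64 29
f 65 64 43
f 36 66 63
f 66 35 59
f 63 59 27
f 66 59 63
f 35 61 60
f 61 32 48
f 60 48 31
f 61 48 60
f 32 47 52
f 47 26 49
f 52 49 33
f 47 49 52
f 28 54 40
f 54 34 55
f 40 55 29
f 54 55 40
f 28 40 38
f 40 29 39
f 38 39 27
f 40 39 38
f 28 38 45
f 38 27 44
f 45 44 31
f 38 44 45
f 28 45 50
f 45 31 51
f 50 51 33
f 45 51 50
f 28 50 54
f 50 33 57
f 54 57 34
f 50 57 54
f 29 55 43
f 55 34 56
f 43 56 30
f 55 56 43
f 27 39 63
f 39 29 64
f 63 64 36
f 39 64 63
f 31 44 60
f 44 27 59
f 60 59 35
f 44 59 60
f 33 51 52
f 51 31 48
f 52 48 32
f 51 48 52
f 34 57 53
f 57 33 49
f 53 49 26
f 57 49 53
f 68 70 67
f 71 68 67
f 67 70 69
f 69 71 67
f 68 74 70
f 72 68 71
f 72 74 68
f 70 74 69
f 73 71 69
f 69 74 73
f 73 72 71
f 74 72 73
f 76 78 75
f 79 76 75
f 75 78 77
f 77 79 75
f 76 82 78
f 80 76 79
f 80 82 76
f 78 82 77
f 81 79 77
f 77 82 81
f 81 80 79
f 82 80 81



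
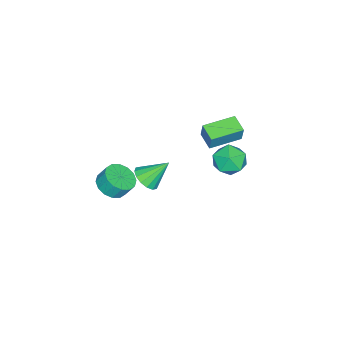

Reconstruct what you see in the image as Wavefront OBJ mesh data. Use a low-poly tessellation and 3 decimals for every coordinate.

v -4.401 0.759 -0.42
v -3.639 1.505 0.027
v -3.001 -0.185 -1.227
v -2.239 0.561 -0.78
v -2.81 -0.168 -0.087
v -3.674 0.415 0.412
v -2.966 0.905 -1.612
v -3.83 1.488 -1.113
v -2.752 1.595 -0.71
v -2.655 0.932 0.233
v -3.985 0.388 -1.433
v -3.888 -0.275 -0.49
v -1.707 -0.405 2.659
v -1.453 -0.176 3.747
v -3.227 0.845 2.751
v -2.972 1.074 3.839
v -1.028 0.446 2.321
v -0.773 0.675 3.409
v -2.547 1.696 2.413
v -2.293 1.925 3.501
v 2.01 -1.92 1.266
v 2.822 -1.84 1.621
v 1.35 -0.86 2.534
v 2.79 -1.495 1.316
v 2.549 -1.265 0.998
v 2.164 -1.21 0.752
v 1.737 -1.346 0.643
v 1.383 -1.635 0.702
v 1.197 -2.001 0.911
v 1.229 -2.345 1.216
v 1.47 -2.576 1.533
v 1.856 -2.631 1.78
v 2.282 -2.495 1.888
v 2.636 -2.206 1.83
v 3.869 -3.073 1.812
v 4.384 -3.746 2.284
v 4.285 -3.22 3.141
v 3.771 -2.547 2.668
v 4.723 -3.415 2.12
v 4.625 -2.888 2.977
v 4.834 -2.992 1.873
v 4.735 -2.465 2.73
v 4.686 -2.591 1.61
v 4.587 -2.064 2.466
v 4.32 -2.319 1.4
v 4.221 -1.793 2.257
v 3.832 -2.249 1.301
v 3.733 -1.723 2.158
v 3.355 -2.4 1.339
v 3.256 -1.874 2.196
v 3.015 -2.732 1.503
v 2.917 -2.205 2.36
v 2.905 -3.155 1.75
v 2.806 -2.628 2.607
v 3.053 -3.556 2.014
v 2.954 -3.029 2.87
v 3.419 -3.827 2.223
v 3.32 -3.301 3.08
v 3.907 -3.897 2.322
v 3.808 -3.371 3.179
f 1 12 6
f 1 6 2
f 1 2 8
f 1 8 11
f 1 11 12
f 2 6 10
f 6 12 5
f 12 11 3
f 11 8 7
f 8 2 9
f 4 10 5
f 4 5 3
f 4 3 7
f 4 7 9
f 4 9 10
f 5 10 6
f 3 5 12
f 7 3 11
f 9 7 8
f 10 9 2
f 14 16 13
f 17 14 13
f 13 16 15
f 15 17 13
f 14 20 16
f 18 14 17
f 18 20 14
f 16 20 15
f 19 17 15
f 15 20 19
f 19 18 17
f 20 18 19
f 22 21 24
f 22 24 23
f 24 21 25
f 24 25 23
f 25 21 26
f 25 26 23
f 26 21 27
f 26 27 23
f 27 21 28
f 27 28 23
f 28 21 29
f 28 29 23
f 29 21 30
f 29 30 23
f 30 21 31
f 30 31 23
f 31 21 32
f 31 32 23
f 32 21 33
f 32 33 23
f 33 21 34
f 33 34 23
f 34 21 22
f 34 22 23
f 36 35 39
f 36 39 37
f 37 39 40
f 37 40 38
f 39 35 41
f 39 41 40
f 40 41 42
f 40 42 38
f 41 35 43
f 41 43 42
f 42 43 44
f 42 44 38
f 43 35 45
f 43 45 44
f 44 45 46
f 44 46 38
f 45 35 47
f 45 47 46
f 46 47 48
f 46 48 38
f 47 35 49
f 47 49 48
f 48 49 50
f 48 50 38
f 49 35 51
f 49 51 50
f 50 51 52
f 50 52 38
f 51 35 53
f 51 53 52
f 52 53 54
f 52 54 38
f 53 35 55
f 53 55 54
f 54 55 56
f 54 56 38
f 55 35 57
f 55 57 56
f 56 57 58
f 56 58 38
f 57 35 59
f 57 59 58
f 58 59 60
f 58 60 38
f 59 35 36
f 59 36 60
f 60 36 37
f 60 37 38



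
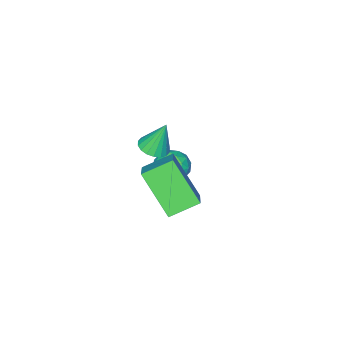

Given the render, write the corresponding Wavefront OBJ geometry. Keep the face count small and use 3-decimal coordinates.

v -0.279 -0.733 1.536
v 0.533 0.074 2.27
v -0.267 0.453 0.221
v 0.544 1.26 0.956
v 0.596 -1.22 1.104
v 1.407 -0.413 1.839
v 0.607 -0.034 -0.21
v 1.419 0.773 0.524
v -2.182 -2.226 -1.18
v -1.811 -2.181 -1.739
v -2.549 -3.199 -1.501
v -2.178 -3.154 -2.06
v -1.878 -3.232 -1.463
v -1.651 -2.63 -1.265
v -2.709 -2.75 -1.975
v -2.482 -2.148 -1.777
v -2.137 -2.505 -2.231
v -1.623 -2.803 -1.914
v -2.737 -2.577 -1.326
v -2.223 -2.875 -1.009
v -1.964 -2.118 -1.431
v -2.396 -3.262 -1.809
v -2.219 -3.308 -1.458
v -2.001 -3.282 -1.787
v -1.87 -2.382 -1.152
v -1.652 -2.356 -1.481
v -1.692 -2.974 -1.319
v -2.708 -3.024 -1.759
v -2.49 -2.998 -2.088
v -2.359 -2.098 -1.453
v -2.141 -2.072 -1.782
v -2.668 -2.406 -1.921
v -1.938 -2.282 -2.049
v -2.153 -2.854 -2.238
v -2.465 -2.616 -2.188
v -2.332 -2.263 -2.071
v -1.636 -2.457 -1.863
v -1.851 -3.029 -2.052
v -1.675 -3.075 -1.701
v -1.542 -2.721 -1.584
v -1.827 -2.647 -2.152
v -2.509 -2.351 -1.188
v -2.724 -2.923 -1.377
v -2.818 -2.659 -1.656
v -2.685 -2.305 -1.539
v -2.207 -2.526 -1.002
v -2.422 -3.098 -1.191
v -2.028 -3.117 -1.169
v -1.895 -2.764 -1.052
v -2.533 -2.733 -1.088
v 0.177 -1.118 1.938
v 0.609 -1.374 2.107
v -0.077 -0.822 3.042
v 0.69 -1.156 2.067
v 0.669 -0.93 2.002
v 0.551 -0.742 1.924
v 0.358 -0.628 1.849
v 0.13 -0.61 1.792
v -0.089 -0.694 1.764
v -0.255 -0.861 1.77
v -0.336 -1.079 1.81
v -0.315 -1.305 1.875
v -0.196 -1.493 1.953
v -0.004 -1.608 2.028
v 0.224 -1.625 2.085
v 0.443 -1.541 2.113
f 2 4 1
f 5 2 1
f 1 4 3
f 3 5 1
f 2 8 4
f 6 2 5
f 6 8 2
f 4 8 3
f 7 5 3
f 3 8 7
f 7 6 5
f 8 6 7
f 9 46 25
f 46 20 49
f 25 49 14
f 46 49 25
f 9 25 21
f 25 14 26
f 21 26 10
f 25 26 21
f 9 21 30
f 21 10 31
f 30 31 16
f 21 31 30
f 9 30 42
f 30 16 45
f 42 45 19
f 30 45 42
f 9 42 46
f 42 19 50
f 46 50 20
f 42 50 46
f 10 26 37
f 26 14 40
f 37 40 18
f 26 40 37
f 14 49 27
f 49 20 48
f 27 48 13
f 49 48 27
f 20 50 47
f 50 19 43
f 47 43 11
f 50 43 47
f 19 45 44
f 45 16 32
f 44 32 15
f 45 32 44
f 16 31 36
f 31 10 33
f 36 33 17
f 31 33 36
f 12 38 24
f 38 18 39
f 24 39 13
f 38 39 24
f 12 24 22
f 24 13 23
f 22 23 11
f 24 23 22
f 12 22 29
f 22 11 28
f 29 28 15
f 22 28 29
f 12 29 34
f 29 15 35
f 34 35 17
f 29 35 34
f 12 34 38
f 34 17 41
f 38 41 18
f 34 41 38
f 13 39 27
f 39 18 40
f 27 40 14
f 39 40 27
f 11 23 47
f 23 13 48
f 47 48 20
f 23 48 47
f 15 28 44
f 28 11 43
f 44 43 19
f 28 43 44
f 17 35 36
f 35 15 32
f 36 32 16
f 35 32 36
f 18 41 37
f 41 17 33
f 37 33 10
f 41 33 37
f 52 51 54
f 52 54 53
f 54 51 55
f 54 55 53
f 55 51 56
f 55 56 53
f 56 51 57
f 56 57 53
f 57 51 58
f 57 58 53
f 58 51 59
f 58 59 53
f 59 51 60
f 59 60 53
f 60 51 61
f 60 61 53
f 61 51 62
f 61 62 53
f 62 51 63
f 62 63 53
f 63 51 64
f 63 64 53
f 64 51 65
f 64 65 53
f 65 51 66
f 65 66 53
f 66 51 52
f 66 52 53



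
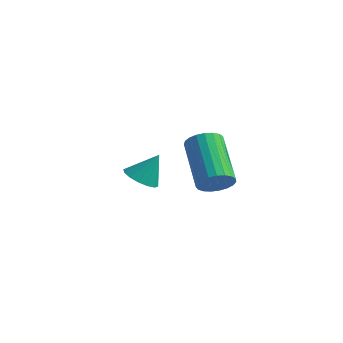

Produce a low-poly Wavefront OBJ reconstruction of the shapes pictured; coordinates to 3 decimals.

v 2.767 1.437 3.142
v 3.246 1.571 3.545
v 2.072 2.716 4.561
v 1.593 2.583 4.158
v 3.273 1.762 3.361
v 2.099 2.907 4.378
v 3.213 1.896 3.14
v 2.039 3.042 4.156
v 3.076 1.952 2.919
v 1.901 3.097 3.935
v 2.885 1.918 2.736
v 1.711 3.064 3.752
v 2.674 1.801 2.624
v 1.499 2.947 3.64
v 2.479 1.622 2.601
v 1.304 2.767 3.617
v 2.334 1.41 2.672
v 1.159 2.556 3.688
v 2.264 1.203 2.824
v 1.089 2.349 3.84
v 2.281 1.037 3.031
v 1.106 2.182 4.047
v 2.382 0.94 3.257
v 1.207 2.085 4.273
v 2.549 0.929 3.463
v 1.375 2.074 4.48
v 2.755 1.005 3.614
v 1.58 2.151 4.63
v 2.962 1.157 3.683
v 1.788 2.302 4.699
v 3.136 1.357 3.659
v 1.962 2.502 4.675
v -1.464 3.52 1.06
v -1.123 3.98 0.692
v -1.056 4.02 2.06
v -1.439 4.124 0.748
v -1.762 4.107 0.888
v -2.004 3.932 1.074
v -2.102 3.647 1.256
v -2.029 3.328 1.386
v -1.804 3.061 1.428
v -1.488 2.916 1.372
v -1.166 2.934 1.232
v -0.923 3.108 1.046
v -0.825 3.393 0.863
v -0.899 3.712 0.734
f 2 1 5
f 2 5 3
f 3 5 6
f 3 6 4
f 5 1 7
f 5 7 6
f 6 7 8
f 6 8 4
f 7 1 9
f 7 9 8
f 8 9 10
f 8 10 4
f 9 1 11
f 9 11 10
f 10 11 12
f 10 12 4
f 11 1 13
f 11 13 12
f 12 13 14
f 12 14 4
f 13 1 15
f 13 15 14
f 14 15 16
f 14 16 4
f 15 1 17
f 15 17 16
f 16 17 18
f 16 18 4
f 17 1 19
f 17 19 18
f 18 19 20
f 18 20 4
f 19 1 21
f 19 21 20
f 20 21 22
f 20 22 4
f 21 1 23
f 21 23 22
f 22 23 24
f 22 24 4
f 23 1 25
f 23 25 24
f 24 25 26
f 24 26 4
f 25 1 27
f 25 27 26
f 26 27 28
f 26 28 4
f 27 1 29
f 27 29 28
f 28 29 30
f 28 30 4
f 29 1 31
f 29 31 30
f 30 31 32
f 30 32 4
f 31 1 2
f 31 2 32
f 32 2 3
f 32 3 4
f 34 33 36
f 34 36 35
f 36 33 37
f 36 37 35
f 37 33 38
f 37 38 35
f 38 33 39
f 38 39 35
f 39 33 40
f 39 40 35
f 40 33 41
f 40 41 35
f 41 33 42
f 41 42 35
f 42 33 43
f 42 43 35
f 43 33 44
f 43 44 35
f 44 33 45
f 44 45 35
f 45 33 46
f 45 46 35
f 46 33 34
f 46 34 35



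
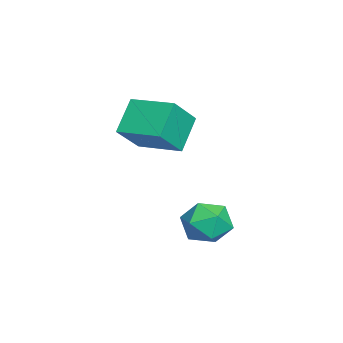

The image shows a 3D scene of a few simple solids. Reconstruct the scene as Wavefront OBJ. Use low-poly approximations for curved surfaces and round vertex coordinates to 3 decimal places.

v 3.078 3.528 -4.233
v 3.873 3.878 -4.074
v 3.567 2.242 -3.846
v 4.362 2.592 -3.687
v 3.679 2.793 -3.165
v 3.376 3.588 -3.404
v 4.064 2.532 -4.516
v 3.761 3.327 -4.755
v 4.482 3.263 -4.249
v 4.244 3.424 -3.414
v 3.196 2.696 -4.506
v 2.958 2.857 -3.671
v 1.45 0.766 -1.833
v 0.539 1.119 -0.803
v 2.193 2.184 -1.663
v 1.281 2.537 -0.633
v 2.339 0.183 -0.847
v 1.427 0.536 0.183
v 3.081 1.601 -0.677
v 2.17 1.954 0.353
f 1 12 6
f 1 6 2
f 1 2 8
f 1 8 11
f 1 11 12
f 2 6 10
f 6 12 5
f 12 11 3
f 11 8 7
f 8 2 9
f 4 10 5
f 4 5 3
f 4 3 7
f 4 7 9
f 4 9 10
f 5 10 6
f 3 5 12
f 7 3 11
f 9 7 8
f 10 9 2
f 14 16 13
f 17 14 13
f 13 16 15
f 15 17 13
f 14 20 16
f 18 14 17
f 18 20 14
f 16 20 15
f 19 17 15
f 15 20 19
f 19 18 17
f 20 18 19



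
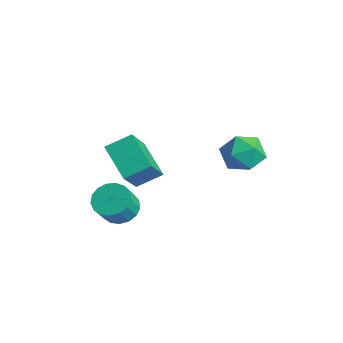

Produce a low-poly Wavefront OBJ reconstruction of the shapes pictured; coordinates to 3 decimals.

v -1.489 -2.928 0.362
v -0.633 -3.92 1.766
v -1.184 -1.918 0.89
v -0.328 -2.909 2.294
v -0.032 -2.911 -0.514
v 0.824 -3.902 0.89
v 0.273 -1.9 0.014
v 1.129 -2.892 1.418
v -0.898 2.043 -0.018
v -0.116 2.58 0.293
v 0.096 1.08 -0.853
v 0.878 1.617 -0.542
v 0.372 1.051 0.106
v -0.242 1.646 0.622
v 0.222 2.014 -1.182
v -0.392 2.609 -0.666
v 0.577 2.563 -0.426
v 0.669 1.967 0.37
v -0.689 1.693 -0.93
v -0.597 1.097 -0.134
v -2.175 -2.479 -3.348
v -1.409 -2.171 -3.434
v -1.059 -2.773 -2.457
v -1.825 -3.081 -2.372
v -1.594 -1.905 -3.204
v -1.243 -2.507 -2.227
v -1.911 -1.77 -3.007
v -1.56 -2.372 -2.03
v -2.289 -1.798 -2.888
v -1.939 -2.4 -1.911
v -2.641 -1.982 -2.875
v -2.291 -2.584 -1.898
v -2.887 -2.279 -2.97
v -2.536 -2.881 -1.993
v -2.969 -2.623 -3.152
v -2.618 -3.225 -2.175
v -2.869 -2.933 -3.379
v -2.519 -3.535 -2.402
v -2.611 -3.139 -3.599
v -2.26 -3.742 -2.622
v -2.253 -3.195 -3.762
v -1.902 -3.797 -2.785
v -1.877 -3.086 -3.83
v -1.526 -3.688 -2.853
v -1.569 -2.838 -3.787
v -1.218 -3.44 -2.81
v -1.4 -2.508 -3.644
v -1.05 -3.11 -2.667
f 2 4 1
f 5 2 1
f 1 4 3
f 3 5 1
f 2 8 4
f 6 2 5
f 6 8 2
f 4 8 3
f 7 5 3
f 3 8 7
f 7 6 5
f 8 6 7
f 9 20 14
f 9 14 10
f 9 10 16
f 9 16 19
f 9 19 20
f 10 14 18
f 14 20 13
f 20 19 11
f 19 16 15
f 16 10 17
f 12 18 13
f 12 13 11
f 12 11 15
f 12 15 17
f 12 17 18
f 13 18 14
f 11 13 20
f 15 11 19
f 17 15 16
f 18 17 10
f 22 21 25
f 22 25 23
f 23 25 26
f 23 26 24
f 25 21 27
f 25 27 26
f 26 27 28
f 26 28 24
f 27 21 29
f 27 29 28
f 28 29 30
f 28 30 24
f 29 21 31
f 29 31 30
f 30 31 32
f 30 32 24
f 31 21 33
f 31 33 32
f 32 33 34
f 32 34 24
f 33 21 35
f 33 35 34
f 34 35 36
f 34 36 24
f 35 21 37
f 35 37 36
f 36 37 38
f 36 38 24
f 37 21 39
f 37 39 38
f 38 39 40
f 38 40 24
f 39 21 41
f 39 41 40
f 40 41 42
f 40 42 24
f 41 21 43
f 41 43 42
f 42 43 44
f 42 44 24
f 43 21 45
f 43 45 44
f 44 45 46
f 44 46 24
f 45 21 47
f 45 47 46
f 46 47 48
f 46 48 24
f 47 21 22
f 47 22 48
f 48 22 23
f 48 23 24



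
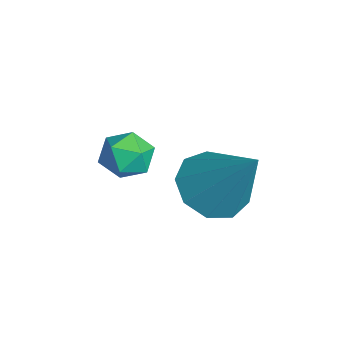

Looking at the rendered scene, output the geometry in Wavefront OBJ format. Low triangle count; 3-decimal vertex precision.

v 0.679 0.571 0.926
v 1.147 0.187 1.196
v 0.253 -0.287 0.444
v 0.721 -0.671 0.714
v 0.254 -0.398 1.097
v 0.517 0.132 1.395
v 0.883 -0.232 0.245
v 1.146 0.298 0.543
v 1.273 -0.309 0.775
v 0.884 -0.412 1.302
v 0.516 0.312 0.338
v 0.127 0.209 0.865
v -0.21 2.095 -1.42
v 0.313 1.29 -1.422
v 0.89 2.805 0.26
v 0.598 1.744 -1.801
v 0.506 2.362 -2.002
v 0.078 2.855 -1.93
v -0.484 2.993 -1.62
v -0.918 2.71 -1.216
v -1.021 2.14 -0.908
v -0.744 1.548 -0.839
v -0.217 1.212 -1.042
f 1 12 6
f 1 6 2
f 1 2 8
f 1 8 11
f 1 11 12
f 2 6 10
f 6 12 5
f 12 11 3
f 11 8 7
f 8 2 9
f 4 10 5
f 4 5 3
f 4 3 7
f 4 7 9
f 4 9 10
f 5 10 6
f 3 5 12
f 7 3 11
f 9 7 8
f 10 9 2
f 14 13 16
f 14 16 15
f 16 13 17
f 16 17 15
f 17 13 18
f 17 18 15
f 18 13 19
f 18 19 15
f 19 13 20
f 19 20 15
f 20 13 21
f 20 21 15
f 21 13 22
f 21 22 15
f 22 13 23
f 22 23 15
f 23 13 14
f 23 14 15



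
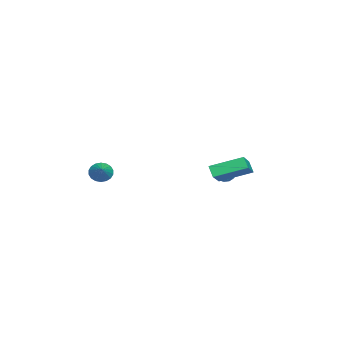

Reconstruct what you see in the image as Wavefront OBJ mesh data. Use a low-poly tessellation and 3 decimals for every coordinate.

v -4.06 3.071 -3.475
v -3.474 2.893 -3.844
v -4.486 2.007 -3.636
v -3.9 1.829 -4.005
v -3.857 1.946 -3.301
v -3.594 2.603 -3.202
v -4.366 2.297 -4.278
v -4.103 2.954 -4.179
v -3.664 2.414 -4.341
v -3.349 2.197 -3.737
v -4.611 2.703 -3.743
v -4.296 2.486 -3.139
v -3.73 3.075 -3.646
v -4.23 1.825 -3.834
v -4.205 1.893 -3.421
v -3.861 1.788 -3.638
v -3.8 2.905 -3.268
v -3.456 2.8 -3.485
v -3.681 2.243 -3.166
v -4.504 2.1 -3.995
v -4.16 1.995 -4.212
v -4.099 3.112 -3.842
v -3.755 3.007 -4.059
v -4.279 2.657 -4.314
v -3.497 2.689 -4.155
v -3.747 2.064 -4.249
v -4.021 2.339 -4.41
v -3.866 2.725 -4.351
v -3.312 2.561 -3.799
v -3.562 1.936 -3.894
v -3.537 2.005 -3.48
v -3.382 2.391 -3.422
v -3.423 2.28 -4.091
v -4.398 2.964 -3.586
v -4.648 2.339 -3.681
v -4.578 2.509 -4.058
v -4.423 2.895 -4
v -4.213 2.836 -3.231
v -4.463 2.211 -3.325
v -4.094 2.175 -3.129
v -3.939 2.561 -3.07
v -4.537 2.62 -3.389
v 1.397 -4.044 -2.055
v 1.756 -3.974 -2.687
v 2.623 -3.736 -1.325
v 1.647 -3.673 -2.632
v 1.489 -3.445 -2.462
v 1.313 -3.336 -2.212
v 1.153 -3.367 -1.931
v 1.042 -3.533 -1.675
v 1.001 -3.799 -1.493
v 1.038 -4.114 -1.424
v 1.147 -4.415 -1.479
v 1.305 -4.643 -1.648
v 1.481 -4.752 -1.898
v 1.641 -4.721 -2.18
v 1.753 -4.555 -2.436
v 1.794 -4.289 -2.617
v 2.624 2.814 -1.002
v 4.347 2.737 -0.01
v 2.299 4.73 -0.29
v 4.022 4.654 0.702
v 3.018 3.126 -1.662
v 4.741 3.05 -0.67
v 2.693 5.043 -0.95
v 4.416 4.966 0.042
f 1 38 17
f 38 12 41
f 17 41 6
f 38 41 17
f 1 17 13
f 17 6 18
f 13 18 2
f 17 18 13
f 1 13 22
f 13 2 23
f 22 23 8
f 13 23 22
f 1 22 34
f 22 8 37
f 34 37 11
f 22 37 34
f 1 34 38
f 34 11 42
f 38 42 12
f 34 42 38
f 2 18 29
f 18 6 32
f 29 32 10
f 18 32 29
f 6 41 19
f 41 12 40
f 19 40 5
f 41 40 19
f 12 42 39
f 42 11 35
f 39 35 3
f 42 35 39
f 11 37 36
f 37 8 24
f 36 24 7
f 37 24 36
f 8 23 28
f 23 2 25
f 28 25 9
f 23 25 28
f 4 30 16
f 30 10 31
f 16 31 5
f 30 31 16
f 4 16 14
f 16 5 15
f 14 15 3
f 16 15 14
f 4 14 21
f 14 3 20
f 21 20 7
f 14 20 21
f 4 21 26
f 21 7 27
f 26 27 9
f 21 27 26
f 4 26 30
f 26 9 33
f 30 33 10
f 26 33 30
f 5 31 19
f 31 10 32
f 19 32 6
f 31 32 19
f 3 15 39
f 15 5 40
f 39 40 12
f 15 40 39
f 7 20 36
f 20 3 35
f 36 35 11
f 20 35 36
f 9 27 28
f 27 7 24
f 28 24 8
f 27 24 28
f 10 33 29
f 33 9 25
f 29 25 2
f 33 25 29
f 44 43 46
f 44 46 45
f 46 43 47
f 46 47 45
f 47 43 48
f 47 48 45
f 48 43 49
f 48 49 45
f 49 43 50
f 49 50 45
f 50 43 51
f 50 51 45
f 51 43 52
f 51 52 45
f 52 43 53
f 52 53 45
f 53 43 54
f 53 54 45
f 54 43 55
f 54 55 45
f 55 43 56
f 55 56 45
f 56 43 57
f 56 57 45
f 57 43 58
f 57 58 45
f 58 43 44
f 58 44 45
f 60 62 59
f 63 60 59
f 59 62 61
f 61 63 59
f 60 66 62
f 64 60 63
f 64 66 60
f 62 66 61
f 65 63 61
f 61 66 65
f 65 64 63
f 66 64 65



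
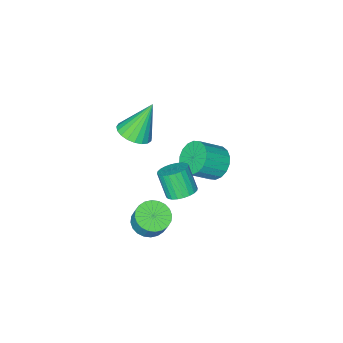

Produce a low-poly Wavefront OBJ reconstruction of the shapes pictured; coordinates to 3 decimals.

v 2.138 2.098 -2.032
v 2.558 2.767 -2.42
v 2.681 3.272 -1.417
v 2.262 2.602 -1.028
v 2.232 2.875 -2.434
v 2.355 3.379 -1.431
v 1.892 2.864 -2.387
v 2.016 3.369 -1.384
v 1.589 2.737 -2.286
v 1.713 3.242 -1.282
v 1.371 2.512 -2.146
v 1.494 3.017 -1.142
v 1.268 2.225 -1.989
v 1.392 2.73 -0.985
v 1.299 1.918 -1.838
v 1.422 2.423 -0.834
v 1.457 1.638 -1.717
v 1.581 2.143 -0.713
v 1.719 1.428 -1.643
v 1.842 1.933 -0.64
v 2.045 1.321 -1.629
v 2.168 1.825 -0.626
v 2.384 1.331 -1.676
v 2.508 1.836 -0.673
v 2.687 1.458 -1.778
v 2.811 1.963 -0.774
v 2.906 1.683 -1.918
v 3.029 2.188 -0.914
v 3.008 1.97 -2.075
v 3.132 2.475 -1.071
v 2.978 2.277 -2.226
v 3.101 2.782 -1.222
v 2.819 2.557 -2.347
v 2.943 3.062 -1.343
v -4.287 -0.629 -3.94
v -3.88 -1.197 -4.669
v -2.666 -1.56 -3.708
v -3.073 -0.991 -2.98
v -3.699 -0.793 -4.745
v -2.485 -1.156 -3.784
v -3.634 -0.356 -4.662
v -2.421 -0.719 -3.701
v -3.699 0.027 -4.435
v -2.485 -0.336 -3.475
v -3.88 0.28 -4.111
v -2.666 -0.083 -3.15
v -4.142 0.353 -3.753
v -2.928 -0.01 -2.792
v -4.432 0.232 -3.432
v -3.218 -0.131 -2.471
v -4.694 -0.06 -3.212
v -3.48 -0.423 -2.251
v -4.875 -0.464 -3.136
v -3.661 -0.827 -2.175
v -4.939 -0.901 -3.219
v -3.726 -1.264 -2.258
v -4.875 -1.284 -3.445
v -3.661 -1.647 -2.485
v -4.694 -1.537 -3.77
v -3.48 -1.9 -2.809
v -4.432 -1.61 -4.128
v -3.218 -1.973 -3.167
v -4.142 -1.489 -4.449
v -2.928 -1.852 -3.488
v 0.002 -1.723 0.513
v 0.767 -1.278 0.828
v -0.942 -1.457 2.427
v 0.556 -0.983 0.683
v 0.248 -0.816 0.508
v -0.102 -0.806 0.335
v -0.434 -0.955 0.192
v -0.691 -1.236 0.104
v -0.828 -1.602 0.088
v -0.821 -1.989 0.145
v -0.673 -2.329 0.265
v -0.408 -2.565 0.429
v -0.072 -2.656 0.607
v 0.277 -2.585 0.769
v 0.578 -2.365 0.887
v 0.779 -2.034 0.94
v 0.846 -1.65 0.919
v -0.002 1.917 -1.337
v 0.743 2.107 -1.206
v 0.707 1.373 0.067
v -0.038 1.183 -0.063
v 0.598 2.341 -1.076
v 0.563 1.607 0.198
v 0.362 2.51 -0.985
v 0.327 1.776 0.289
v 0.07 2.589 -0.947
v 0.035 1.855 0.326
v -0.232 2.565 -0.969
v -0.268 1.832 0.304
v -0.5 2.443 -1.047
v -0.535 1.709 0.226
v -0.692 2.241 -1.169
v -0.727 1.507 0.104
v -0.779 1.989 -1.317
v -0.814 1.256 -0.043
v -0.747 1.727 -1.467
v -0.783 0.993 -0.194
v -0.603 1.493 -1.598
v -0.638 0.759 -0.324
v -0.367 1.324 -1.689
v -0.402 0.59 -0.415
v -0.075 1.245 -1.726
v -0.11 0.511 -0.453
v 0.228 1.268 -1.704
v 0.192 0.535 -0.431
v 0.495 1.391 -1.626
v 0.46 0.657 -0.353
v 0.687 1.593 -1.504
v 0.652 0.859 -0.231
v 0.774 1.844 -1.357
v 0.739 1.111 -0.083
f 2 1 5
f 2 5 3
f 3 5 6
f 3 6 4
f 5 1 7
f 5 7 6
f 6 7 8
f 6 8 4
f 7 1 9
f 7 9 8
f 8 9 10
f 8 10 4
f 9 1 11
f 9 11 10
f 10 11 12
f 10 12 4
f 11 1 13
f 11 13 12
f 12 13 14
f 12 14 4
f 13 1 15
f 13 15 14
f 14 15 16
f 14 16 4
f 15 1 17
f 15 17 16
f 16 17 18
f 16 18 4
f 17 1 19
f 17 19 18
f 18 19 20
f 18 20 4
f 19 1 21
f 19 21 20
f 20 21 22
f 20 22 4
f 21 1 23
f 21 23 22
f 22 23 24
f 22 24 4
f 23 1 25
f 23 25 24
f 24 25 26
f 24 26 4
f 25 1 27
f 25 27 26
f 26 27 28
f 26 28 4
f 27 1 29
f 27 29 28
f 28 29 30
f 28 30 4
f 29 1 31
f 29 31 30
f 30 31 32
f 30 32 4
f 31 1 33
f 31 33 32
f 32 33 34
f 32 34 4
f 33 1 2
f 33 2 34
f 34 2 3
f 34 3 4
f 36 35 39
f 36 39 37
f 37 39 40
f 37 40 38
f 39 35 41
f 39 41 40
f 40 41 42
f 40 42 38
f 41 35 43
f 41 43 42
f 42 43 44
f 42 44 38
f 43 35 45
f 43 45 44
f 44 45 46
f 44 46 38
f 45 35 47
f 45 47 46
f 46 47 48
f 46 48 38
f 47 35 49
f 47 49 48
f 48 49 50
f 48 50 38
f 49 35 51
f 49 51 50
f 50 51 52
f 50 52 38
f 51 35 53
f 51 53 52
f 52 53 54
f 52 54 38
f 53 35 55
f 53 55 54
f 54 55 56
f 54 56 38
f 55 35 57
f 55 57 56
f 56 57 58
f 56 58 38
f 57 35 59
f 57 59 58
f 58 59 60
f 58 60 38
f 59 35 61
f 59 61 60
f 60 61 62
f 60 62 38
f 61 35 63
f 61 63 62
f 62 63 64
f 62 64 38
f 63 35 36
f 63 36 64
f 64 36 37
f 64 37 38
f 66 65 68
f 66 68 67
f 68 65 69
f 68 69 67
f 69 65 70
f 69 70 67
f 70 65 71
f 70 71 67
f 71 65 72
f 71 72 67
f 72 65 73
f 72 73 67
f 73 65 74
f 73 74 67
f 74 65 75
f 74 75 67
f 75 65 76
f 75 76 67
f 76 65 77
f 76 77 67
f 77 65 78
f 77 78 67
f 78 65 79
f 78 79 67
f 79 65 80
f 79 80 67
f 80 65 81
f 80 81 67
f 81 65 66
f 81 66 67
f 83 82 86
f 83 86 84
f 84 86 87
f 84 87 85
f 86 82 88
f 86 88 87
f 87 88 89
f 87 89 85
f 88 82 90
f 88 90 89
f 89 90 91
f 89 91 85
f 90 82 92
f 90 92 91
f 91 92 93
f 91 93 85
f 92 82 94
f 92 94 93
f 93 94 95
f 93 95 85
f 94 82 96
f 94 96 95
f 95 96 97
f 95 97 85
f 96 82 98
f 96 98 97
f 97 98 99
f 97 99 85
f 98 82 100
f 98 100 99
f 99 100 101
f 99 101 85
f 100 82 102
f 100 102 101
f 101 102 103
f 101 103 85
f 102 82 104
f 102 104 103
f 103 104 105
f 103 105 85
f 104 82 106
f 104 106 105
f 105 106 107
f 105 107 85
f 106 82 108
f 106 108 107
f 107 108 109
f 107 109 85
f 108 82 110
f 108 110 109
f 109 110 111
f 109 111 85
f 110 82 112
f 110 112 111
f 111 112 113
f 111 113 85
f 112 82 114
f 112 114 113
f 113 114 115
f 113 115 85
f 114 82 83
f 114 83 115
f 115 83 84
f 115 84 85



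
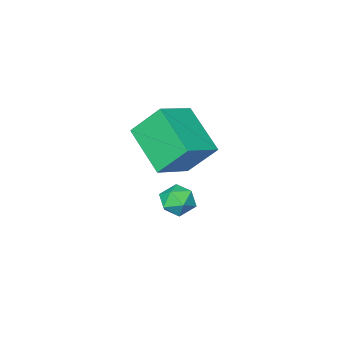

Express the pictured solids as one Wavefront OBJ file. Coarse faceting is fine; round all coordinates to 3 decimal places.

v -1.341 3.976 1.807
v -1.546 2.304 2.847
v -1.931 4.773 2.972
v -2.136 3.101 4.012
v 0.016 4.159 2.368
v -0.189 2.487 3.408
v -0.574 4.956 3.533
v -0.779 3.284 4.573
v -2.295 3 -0.174
v -1.956 3.391 0.289
v -1.324 2.769 -0.689
v -0.985 3.16 -0.226
v -1.272 2.559 -0.03
v -1.871 2.702 0.289
v -1.409 3.458 -0.689
v -2.008 3.601 -0.37
v -1.408 3.674 -0.029
v -1.324 3.118 0.378
v -1.956 3.042 -0.778
v -1.872 2.486 -0.371
f 2 4 1
f 5 2 1
f 1 4 3
f 3 5 1
f 2 8 4
f 6 2 5
f 6 8 2
f 4 8 3
f 7 5 3
f 3 8 7
f 7 6 5
f 8 6 7
f 9 20 14
f 9 14 10
f 9 10 16
f 9 16 19
f 9 19 20
f 10 14 18
f 14 20 13
f 20 19 11
f 19 16 15
f 16 10 17
f 12 18 13
f 12 13 11
f 12 11 15
f 12 15 17
f 12 17 18
f 13 18 14
f 11 13 20
f 15 11 19
f 17 15 16
f 18 17 10



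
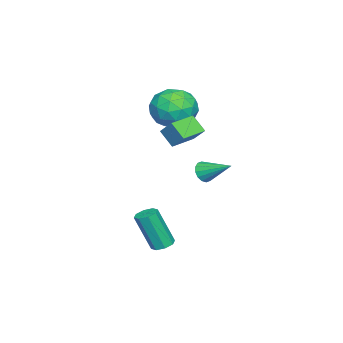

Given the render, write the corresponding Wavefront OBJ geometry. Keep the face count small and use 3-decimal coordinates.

v 2.559 -1.819 -4.824
v 2.851 -2.254 -5.02
v 3.034 -2.976 -3.153
v 2.741 -2.541 -2.956
v 3.101 -1.922 -4.916
v 3.284 -2.644 -3.049
v 3.033 -1.53 -4.758
v 3.216 -2.251 -2.891
v 2.687 -1.307 -4.638
v 2.87 -2.028 -2.771
v 2.266 -1.384 -4.627
v 2.449 -2.106 -2.76
v 2.016 -1.716 -4.731
v 2.199 -2.438 -2.864
v 2.084 -2.109 -4.889
v 2.267 -2.83 -3.022
v 2.43 -2.332 -5.009
v 2.613 -3.053 -3.142
v -1.303 -2.429 0.889
v -0.931 -1.758 1.634
v -1.04 -1.759 0.153
v -0.667 -1.087 0.898
v -0.113 -2.993 0.802
v 0.26 -2.321 1.547
v 0.151 -2.322 0.066
v 0.523 -1.651 0.811
v -1.716 -1.511 -2.178
v -1.451 -1.299 -2.686
v -1.424 -0.109 -1.442
v -1.756 -1.221 -2.714
v -2.05 -1.221 -2.598
v -2.254 -1.298 -2.37
v -2.314 -1.432 -2.091
v -2.214 -1.587 -1.835
v -1.981 -1.722 -1.671
v -1.676 -1.8 -1.643
v -1.382 -1.801 -1.758
v -1.178 -1.724 -1.986
v -1.117 -1.59 -2.265
v -1.217 -1.434 -2.521
v -3.173 -2.701 1.999
v -2.115 -2.191 1.671
v -2.745 -4.289 0.909
v -1.687 -3.779 0.581
v -1.857 -4.147 1.732
v -2.121 -3.165 2.406
v -2.739 -3.315 0.174
v -3.003 -2.333 0.848
v -1.846 -2.57 0.544
v -1.301 -3.084 1.506
v -3.559 -3.396 1.074
v -3.014 -3.91 2.036
v -2.681 -2.306 1.931
v -2.179 -4.174 0.649
v -2.278 -4.389 1.325
v -1.656 -4.09 1.133
v -2.685 -2.879 2.362
v -2.063 -2.579 2.17
v -1.911 -3.729 2.205
v -2.797 -3.901 0.41
v -2.175 -3.601 0.218
v -3.204 -2.39 1.447
v -2.582 -2.091 1.255
v -2.949 -2.751 0.375
v -1.902 -2.23 1.076
v -1.65 -3.163 0.435
v -2.269 -2.891 0.196
v -2.424 -2.314 0.592
v -1.581 -2.532 1.641
v -1.33 -3.465 1
v -1.429 -3.681 1.677
v -1.585 -3.104 2.073
v -1.423 -2.755 0.978
v -3.53 -3.015 1.58
v -3.279 -3.948 0.939
v -3.275 -3.376 0.507
v -3.431 -2.799 0.903
v -3.21 -3.317 2.145
v -2.958 -4.25 1.504
v -2.436 -4.166 1.988
v -2.591 -3.589 2.384
v -3.437 -3.725 1.602
f 2 1 5
f 2 5 3
f 3 5 6
f 3 6 4
f 5 1 7
f 5 7 6
f 6 7 8
f 6 8 4
f 7 1 9
f 7 9 8
f 8 9 10
f 8 10 4
f 9 1 11
f 9 11 10
f 10 11 12
f 10 12 4
f 11 1 13
f 11 13 12
f 12 13 14
f 12 14 4
f 13 1 15
f 13 15 14
f 14 15 16
f 14 16 4
f 15 1 17
f 15 17 16
f 16 17 18
f 16 18 4
f 17 1 2
f 17 2 18
f 18 2 3
f 18 3 4
f 20 22 19
f 23 20 19
f 19 22 21
f 21 23 19
f 20 26 22
f 24 20 23
f 24 26 20
f 22 26 21
f 25 23 21
f 21 26 25
f 25 24 23
f 26 24 25
f 28 27 30
f 28 30 29
f 30 27 31
f 30 31 29
f 31 27 32
f 31 32 29
f 32 27 33
f 32 33 29
f 33 27 34
f 33 34 29
f 34 27 35
f 34 35 29
f 35 27 36
f 35 36 29
f 36 27 37
f 36 37 29
f 37 27 38
f 37 38 29
f 38 27 39
f 38 39 29
f 39 27 40
f 39 40 29
f 40 27 28
f 40 28 29
f 41 78 57
f 78 52 81
f 57 81 46
f 78 81 57
f 41 57 53
f 57 46 58
f 53 58 42
f 57 58 53
f 41 53 62
f 53 42 63
f 62 63 48
f 53 63 62
f 41 62 74
f 62 48 77
f 74 77 51
f 62 77 74
f 41 74 78
f 74 51 82
f 78 82 52
f 74 82 78
f 42 58 69
f 58 46 72
f 69 72 50
f 58 72 69
f 46 81 59
f 81 52 80
f 59 80 45
f 81 80 59
f 52 82 79
f 82 51 75
f 79 75 43
f 82 75 79
f 51 77 76
f 77 48 64
f 76 64 47
f 77 64 76
f 48 63 68
f 63 42 65
f 68 65 49
f 63 65 68
f 44 70 56
f 70 50 71
f 56 71 45
f 70 71 56
f 44 56 54
f 56 45 55
f 54 55 43
f 56 55 54
f 44 54 61
f 54 43 60
f 61 60 47
f 54 60 61
f 44 61 66
f 61 47 67
f 66 67 49
f 61 67 66
f 44 66 70
f 66 49 73
f 70 73 50
f 66 73 70
f 45 71 59
f 71 50 72
f 59 72 46
f 71 72 59
f 43 55 79
f 55 45 80
f 79 80 52
f 55 80 79
f 47 60 76
f 60 43 75
f 76 75 51
f 60 75 76
f 49 67 68
f 67 47 64
f 68 64 48
f 67 64 68
f 50 73 69
f 73 49 65
f 69 65 42
f 73 65 69



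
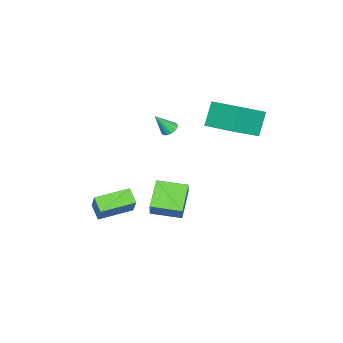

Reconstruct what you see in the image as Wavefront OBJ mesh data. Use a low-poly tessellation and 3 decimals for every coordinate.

v -0.774 -1.347 -3.284
v -0.081 -1.033 -2.23
v -1.235 0.3 -3.471
v -0.542 0.613 -2.417
v 0.702 -1.053 -4.343
v 1.395 -0.74 -3.289
v 0.241 0.593 -4.53
v 0.934 0.907 -3.476
v 1.99 -1.763 -2.385
v 2.862 -1.167 -1.091
v 2.484 -1.171 -2.99
v 3.356 -0.576 -1.696
v 3.304 -3.124 -2.644
v 4.176 -2.529 -1.35
v 3.798 -2.533 -3.249
v 4.67 -1.937 -1.955
v 0.049 -0.203 1.999
v 0.286 -0.542 1.701
v 0.511 -0.817 3.061
v 0.461 -0.348 1.736
v 0.526 -0.115 1.842
v 0.463 0.094 1.991
v 0.29 0.223 2.141
v 0.051 0.239 2.254
v -0.188 0.135 2.298
v -0.363 -0.059 2.262
v -0.428 -0.291 2.156
v -0.365 -0.501 2.008
v -0.192 -0.63 1.857
v 0.047 -0.645 1.745
v -2.132 2.258 1.309
v -2.995 2.287 2.644
v -1.494 4.117 1.681
v -2.357 4.145 3.016
v -0.523 1.495 2.364
v -1.386 1.523 3.699
v 0.115 3.353 2.736
v -0.748 3.382 4.071
f 2 4 1
f 5 2 1
f 1 4 3
f 3 5 1
f 2 8 4
f 6 2 5
f 6 8 2
f 4 8 3
f 7 5 3
f 3 8 7
f 7 6 5
f 8 6 7
f 10 12 9
f 13 10 9
f 9 12 11
f 11 13 9
f 10 16 12
f 14 10 13
f 14 16 10
f 12 16 11
f 15 13 11
f 11 16 15
f 15 14 13
f 16 14 15
f 18 17 20
f 18 20 19
f 20 17 21
f 20 21 19
f 21 17 22
f 21 22 19
f 22 17 23
f 22 23 19
f 23 17 24
f 23 24 19
f 24 17 25
f 24 25 19
f 25 17 26
f 25 26 19
f 26 17 27
f 26 27 19
f 27 17 28
f 27 28 19
f 28 17 29
f 28 29 19
f 29 17 30
f 29 30 19
f 30 17 18
f 30 18 19
f 32 34 31
f 35 32 31
f 31 34 33
f 33 35 31
f 32 38 34
f 36 32 35
f 36 38 32
f 34 38 33
f 37 35 33
f 33 38 37
f 37 36 35
f 38 36 37



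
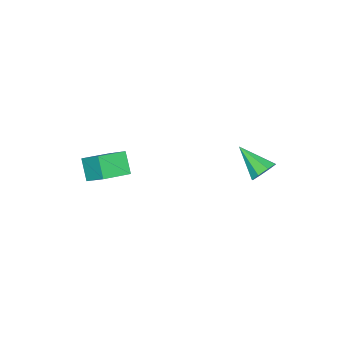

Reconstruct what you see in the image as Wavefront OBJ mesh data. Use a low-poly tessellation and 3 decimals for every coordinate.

v 1.465 -3.845 -1.028
v 0.906 -4.548 0.007
v 1.676 -2.647 -0.099
v 1.117 -3.351 0.935
v 2.963 -4.429 -0.615
v 2.404 -5.133 0.419
v 3.174 -3.232 0.313
v 2.615 -3.935 1.348
v -2.112 2.765 -0.061
v -1.77 2.336 -0.656
v -2.348 1.135 0.981
v -1.356 2.54 -0.243
v -1.385 2.877 0.277
v -1.84 3.148 0.598
v -2.455 3.195 0.534
v -2.869 2.991 0.12
v -2.84 2.654 -0.4
v -2.385 2.383 -0.721
f 2 4 1
f 5 2 1
f 1 4 3
f 3 5 1
f 2 8 4
f 6 2 5
f 6 8 2
f 4 8 3
f 7 5 3
f 3 8 7
f 7 6 5
f 8 6 7
f 10 9 12
f 10 12 11
f 12 9 13
f 12 13 11
f 13 9 14
f 13 14 11
f 14 9 15
f 14 15 11
f 15 9 16
f 15 16 11
f 16 9 17
f 16 17 11
f 17 9 18
f 17 18 11
f 18 9 10
f 18 10 11

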